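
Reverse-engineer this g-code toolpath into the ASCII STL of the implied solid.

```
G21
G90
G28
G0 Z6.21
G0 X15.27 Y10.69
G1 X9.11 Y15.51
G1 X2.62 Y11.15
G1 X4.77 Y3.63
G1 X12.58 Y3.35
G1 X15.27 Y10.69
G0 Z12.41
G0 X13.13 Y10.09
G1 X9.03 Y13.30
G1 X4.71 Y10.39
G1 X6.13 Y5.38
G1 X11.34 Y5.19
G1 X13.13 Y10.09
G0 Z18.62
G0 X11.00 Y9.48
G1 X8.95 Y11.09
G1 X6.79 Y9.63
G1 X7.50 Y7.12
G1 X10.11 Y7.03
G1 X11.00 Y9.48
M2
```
solid part
  facet normal 0.0000 0.0000 -1.0000
    outer loop
      vertex 0.54 11.91 0.00
      vertex 9.19 17.73 0.00
      vertex 17.40 11.30 0.00
    endloop
  endfacet
  facet normal 0.0000 0.0000 -1.0000
    outer loop
      vertex 3.40 1.89 0.00
      vertex 0.54 11.91 0.00
      vertex 17.40 11.30 0.00
    endloop
  endfacet
  facet normal 0.0000 0.0000 -1.0000
    outer loop
      vertex 13.82 1.51 0.00
      vertex 3.40 1.89 0.00
      vertex 17.40 11.30 0.00
    endloop
  endfacet
  facet normal 0.5924 0.7564 0.2775
    outer loop
      vertex 17.40 11.30 0.00
      vertex 9.19 17.73 0.00
      vertex 8.87 8.87 24.83
    endloop
  endfacet
  facet normal -0.5363 0.7971 0.2775
    outer loop
      vertex 9.19 17.73 0.00
      vertex 0.54 11.91 0.00
      vertex 8.87 8.87 24.83
    endloop
  endfacet
  facet normal -0.9238 -0.2637 0.2776
    outer loop
      vertex 0.54 11.91 0.00
      vertex 3.40 1.89 0.00
      vertex 8.87 8.87 24.83
    endloop
  endfacet
  facet normal -0.0350 -0.9601 0.2776
    outer loop
      vertex 3.40 1.89 0.00
      vertex 13.82 1.51 0.00
      vertex 8.87 8.87 24.83
    endloop
  endfacet
  facet normal 0.9022 -0.3299 0.2777
    outer loop
      vertex 13.82 1.51 0.00
      vertex 17.40 11.30 0.00
      vertex 8.87 8.87 24.83
    endloop
  endfacet
endsolid part

The G0 Z moves step by Δz≈6.21 mm. The G1 loops shrink linearly with z, so the solid tapers from its base footprint up to z≈24.8. Closing with a flat bottom cap and the tapered top and triangulating gives 8 facets — a regular 5-sided pyramid, base circumscribed radius ≈ 8.87 mm, apex at z ≈ 24.8 mm.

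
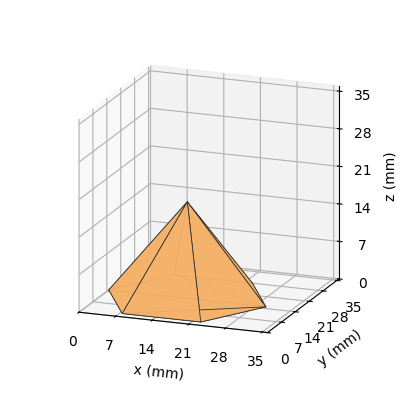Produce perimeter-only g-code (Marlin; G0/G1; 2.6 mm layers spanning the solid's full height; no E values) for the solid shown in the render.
Reading the render: the shape is a regular 6-sided pyramid, base circumscribed radius ≈ 15 mm, apex at z ≈ 18 mm (dimensions read to the nearest mm from the axis ticks). For the g-code, the solid's height is divided into equal slices at the stated Δz and each level perimeter traced with G1 moves after a G0 lift.

; perimeter-only toolpath
G21 ; units = mm
G90 ; absolute positioning
G28 ; home
; layer 1
G0 Z2.6
G0 X27.9 Y15.0
G1 X21.4 Y26.1
G1 X8.6 Y26.1
G1 X2.1 Y15.0
G1 X8.6 Y3.9
G1 X21.4 Y3.9
G1 X27.9 Y15.0
; layer 2
G0 Z5.1
G0 X25.7 Y15.0
G1 X20.4 Y24.3
G1 X9.6 Y24.3
G1 X4.3 Y15.0
G1 X9.6 Y5.7
G1 X20.4 Y5.7
G1 X25.7 Y15.0
; layer 3
G0 Z7.7
G0 X23.6 Y15.0
G1 X19.3 Y22.4
G1 X10.7 Y22.4
G1 X6.4 Y15.0
G1 X10.7 Y7.6
G1 X19.3 Y7.6
G1 X23.6 Y15.0
; layer 4
G0 Z10.3
G0 X21.4 Y15.0
G1 X18.2 Y20.6
G1 X11.8 Y20.6
G1 X8.6 Y15.0
G1 X11.8 Y9.4
G1 X18.2 Y9.4
G1 X21.4 Y15.0
; layer 5
G0 Z12.9
G0 X19.3 Y15.0
G1 X17.1 Y18.7
G1 X12.9 Y18.7
G1 X10.7 Y15.0
G1 X12.9 Y11.3
G1 X17.1 Y11.3
G1 X19.3 Y15.0
; layer 6
G0 Z15.4
G0 X17.1 Y15.0
G1 X16.1 Y16.9
G1 X13.9 Y16.9
G1 X12.9 Y15.0
G1 X13.9 Y13.1
G1 X16.1 Y13.1
G1 X17.1 Y15.0
M2 ; end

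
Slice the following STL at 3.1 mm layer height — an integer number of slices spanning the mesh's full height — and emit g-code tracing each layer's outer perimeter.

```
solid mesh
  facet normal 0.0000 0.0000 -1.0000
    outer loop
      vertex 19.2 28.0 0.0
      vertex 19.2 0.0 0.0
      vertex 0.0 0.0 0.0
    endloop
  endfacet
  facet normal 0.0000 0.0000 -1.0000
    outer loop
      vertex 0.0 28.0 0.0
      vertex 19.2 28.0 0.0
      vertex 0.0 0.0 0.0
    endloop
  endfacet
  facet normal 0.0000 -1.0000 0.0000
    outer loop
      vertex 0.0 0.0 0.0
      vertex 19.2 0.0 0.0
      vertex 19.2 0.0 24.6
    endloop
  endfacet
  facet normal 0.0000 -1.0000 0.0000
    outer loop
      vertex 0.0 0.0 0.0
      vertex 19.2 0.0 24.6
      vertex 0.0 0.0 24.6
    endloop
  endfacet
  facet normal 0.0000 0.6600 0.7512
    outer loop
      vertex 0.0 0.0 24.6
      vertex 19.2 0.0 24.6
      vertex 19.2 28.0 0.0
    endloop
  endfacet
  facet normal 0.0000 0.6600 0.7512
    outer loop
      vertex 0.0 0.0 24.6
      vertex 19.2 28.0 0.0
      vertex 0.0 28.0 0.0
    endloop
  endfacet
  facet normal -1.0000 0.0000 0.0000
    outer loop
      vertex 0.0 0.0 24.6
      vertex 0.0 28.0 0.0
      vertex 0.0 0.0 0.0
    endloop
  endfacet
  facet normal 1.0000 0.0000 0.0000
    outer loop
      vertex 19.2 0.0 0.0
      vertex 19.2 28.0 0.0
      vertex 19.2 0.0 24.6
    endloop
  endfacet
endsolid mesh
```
; perimeter-only toolpath
G21 ; units = mm
G90 ; absolute positioning
G28 ; home
; layer 1
G0 Z3.1
G0 X0.0 Y0.0
G1 X19.2 Y0.0
G1 X19.2 Y24.5
G1 X0.0 Y24.5
G1 X0.0 Y0.0
; layer 2
G0 Z6.2
G0 X0.0 Y0.0
G1 X19.2 Y0.0
G1 X19.2 Y21.0
G1 X0.0 Y21.0
G1 X0.0 Y0.0
; layer 3
G0 Z9.2
G0 X0.0 Y0.0
G1 X19.2 Y0.0
G1 X19.2 Y17.5
G1 X0.0 Y17.5
G1 X0.0 Y0.0
; layer 4
G0 Z12.3
G0 X0.0 Y0.0
G1 X19.2 Y0.0
G1 X19.2 Y14.0
G1 X0.0 Y14.0
G1 X0.0 Y0.0
; layer 5
G0 Z15.4
G0 X0.0 Y0.0
G1 X19.2 Y0.0
G1 X19.2 Y10.5
G1 X0.0 Y10.5
G1 X0.0 Y0.0
; layer 6
G0 Z18.5
G0 X0.0 Y0.0
G1 X19.2 Y0.0
G1 X19.2 Y7.0
G1 X0.0 Y7.0
G1 X0.0 Y0.0
; layer 7
G0 Z21.5
G0 X0.0 Y0.0
G1 X19.2 Y0.0
G1 X19.2 Y3.5
G1 X0.0 Y3.5
G1 X0.0 Y0.0
M2 ; end

The solid is a wedge (ramp): 19.2 × 28 mm base, rising to 24.6 mm along the y=0 edge and sloping linearly to z=0 at y=28. Slicing at Δz = 3.1 mm — 8 equal slices spanning the solid's height, so layer i sits at z = i·h/8 — gives 7 non-empty perimeters. Each is a 4-segment closed polygon; G0 lifts to the layer z and rapids to the start vertex, then G1 traces the edges. The cross-section shrinks linearly with z (the slice at the apex is degenerate and omitted).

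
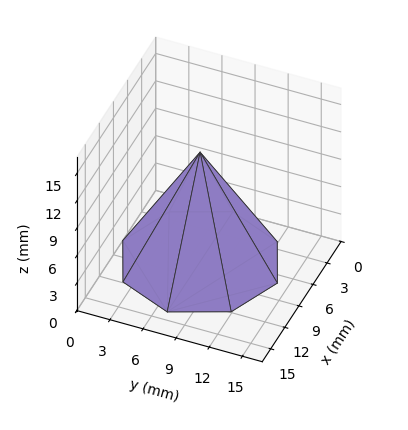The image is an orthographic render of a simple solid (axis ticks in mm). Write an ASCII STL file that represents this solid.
Reading the render: the shape is a regular 8-sided pyramid, base circumscribed radius ≈ 7 mm, apex at z ≈ 12 mm (dimensions read to the nearest mm from the axis ticks). For the STL, each face is triangulated and given an outward normal.

solid part
  facet normal 0.0000 0.0000 -1.0000
    outer loop
      vertex 7.0 14.0 0.0
      vertex 11.9 11.9 0.0
      vertex 14.0 7.0 0.0
    endloop
  endfacet
  facet normal 0.0000 0.0000 -1.0000
    outer loop
      vertex 2.1 11.9 0.0
      vertex 7.0 14.0 0.0
      vertex 14.0 7.0 0.0
    endloop
  endfacet
  facet normal 0.0000 0.0000 -1.0000
    outer loop
      vertex 0.0 7.0 0.0
      vertex 2.1 11.9 0.0
      vertex 14.0 7.0 0.0
    endloop
  endfacet
  facet normal 0.0000 0.0000 -1.0000
    outer loop
      vertex 2.1 2.1 0.0
      vertex 0.0 7.0 0.0
      vertex 14.0 7.0 0.0
    endloop
  endfacet
  facet normal 0.0000 0.0000 -1.0000
    outer loop
      vertex 7.0 0.0 0.0
      vertex 2.1 2.1 0.0
      vertex 14.0 7.0 0.0
    endloop
  endfacet
  facet normal 0.0000 0.0000 -1.0000
    outer loop
      vertex 11.9 2.1 0.0
      vertex 7.0 0.0 0.0
      vertex 14.0 7.0 0.0
    endloop
  endfacet
  facet normal 0.8101 0.3472 0.4725
    outer loop
      vertex 14.0 7.0 0.0
      vertex 11.9 11.9 0.0
      vertex 7.0 7.0 12.0
    endloop
  endfacet
  facet normal 0.3472 0.8101 0.4725
    outer loop
      vertex 11.9 11.9 0.0
      vertex 7.0 14.0 0.0
      vertex 7.0 7.0 12.0
    endloop
  endfacet
  facet normal -0.3472 0.8101 0.4725
    outer loop
      vertex 7.0 14.0 0.0
      vertex 2.1 11.9 0.0
      vertex 7.0 7.0 12.0
    endloop
  endfacet
  facet normal -0.8101 0.3472 0.4725
    outer loop
      vertex 2.1 11.9 0.0
      vertex 0.0 7.0 0.0
      vertex 7.0 7.0 12.0
    endloop
  endfacet
  facet normal -0.8101 -0.3472 0.4725
    outer loop
      vertex 0.0 7.0 0.0
      vertex 2.1 2.1 0.0
      vertex 7.0 7.0 12.0
    endloop
  endfacet
  facet normal -0.3472 -0.8101 0.4725
    outer loop
      vertex 2.1 2.1 0.0
      vertex 7.0 0.0 0.0
      vertex 7.0 7.0 12.0
    endloop
  endfacet
  facet normal 0.3472 -0.8101 0.4725
    outer loop
      vertex 7.0 0.0 0.0
      vertex 11.9 2.1 0.0
      vertex 7.0 7.0 12.0
    endloop
  endfacet
  facet normal 0.8101 -0.3472 0.4725
    outer loop
      vertex 11.9 2.1 0.0
      vertex 14.0 7.0 0.0
      vertex 7.0 7.0 12.0
    endloop
  endfacet
endsolid part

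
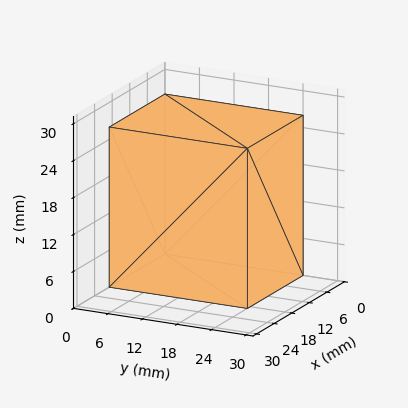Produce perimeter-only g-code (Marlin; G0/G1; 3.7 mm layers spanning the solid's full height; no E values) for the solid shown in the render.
Reading the render: the shape is a rectangular box, roughly 19 × 24 mm footprint and 26 mm tall (dimensions read to the nearest mm from the axis ticks). For the g-code, the solid's height is divided into equal slices at the stated Δz and each level perimeter traced with G1 moves after a G0 lift.

; perimeter-only toolpath
G21 ; units = mm
G90 ; absolute positioning
G28 ; home
; layer 1
G0 Z3.7
G0 X0.0 Y0.0
G1 X19.0 Y0.0
G1 X19.0 Y24.0
G1 X0.0 Y24.0
G1 X0.0 Y0.0
; layer 2
G0 Z7.4
G0 X0.0 Y0.0
G1 X19.0 Y0.0
G1 X19.0 Y24.0
G1 X0.0 Y24.0
G1 X0.0 Y0.0
; layer 3
G0 Z11.1
G0 X0.0 Y0.0
G1 X19.0 Y0.0
G1 X19.0 Y24.0
G1 X0.0 Y24.0
G1 X0.0 Y0.0
; layer 4
G0 Z14.9
G0 X0.0 Y0.0
G1 X19.0 Y0.0
G1 X19.0 Y24.0
G1 X0.0 Y24.0
G1 X0.0 Y0.0
; layer 5
G0 Z18.6
G0 X0.0 Y0.0
G1 X19.0 Y0.0
G1 X19.0 Y24.0
G1 X0.0 Y24.0
G1 X0.0 Y0.0
; layer 6
G0 Z22.3
G0 X0.0 Y0.0
G1 X19.0 Y0.0
G1 X19.0 Y24.0
G1 X0.0 Y24.0
G1 X0.0 Y0.0
; layer 7
G0 Z26.0
G0 X0.0 Y0.0
G1 X19.0 Y0.0
G1 X19.0 Y24.0
G1 X0.0 Y24.0
G1 X0.0 Y0.0
M2 ; end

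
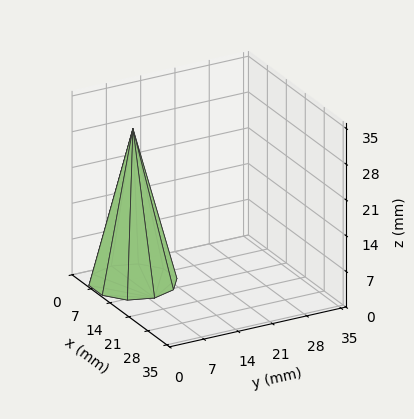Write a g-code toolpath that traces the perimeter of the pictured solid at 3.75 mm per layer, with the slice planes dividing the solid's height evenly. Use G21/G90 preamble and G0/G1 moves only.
Reading the render: the shape is a regular 10-sided pyramid, base circumscribed radius ≈ 8 mm, apex at z ≈ 30 mm (dimensions read to the nearest mm from the axis ticks). For the g-code, the solid's height is divided into equal slices at the stated Δz and each level perimeter traced with G1 moves after a G0 lift.

; perimeter-only toolpath
G21 ; units = mm
G90 ; absolute positioning
G28 ; home
; layer 1
G0 Z3.75
G0 X15.00 Y8.00
G1 X13.66 Y12.11
G1 X10.16 Y14.66
G1 X5.84 Y14.66
G1 X2.34 Y12.11
G1 X1.00 Y8.00
G1 X2.34 Y3.89
G1 X5.84 Y1.34
G1 X10.16 Y1.34
G1 X13.66 Y3.89
G1 X15.00 Y8.00
; layer 2
G0 Z7.50
G0 X14.00 Y8.00
G1 X12.85 Y11.52
G1 X9.85 Y13.71
G1 X6.15 Y13.71
G1 X3.15 Y11.52
G1 X2.00 Y8.00
G1 X3.15 Y4.47
G1 X6.15 Y2.29
G1 X9.85 Y2.29
G1 X12.85 Y4.47
G1 X14.00 Y8.00
; layer 3
G0 Z11.25
G0 X13.00 Y8.00
G1 X12.04 Y10.94
G1 X9.54 Y12.76
G1 X6.46 Y12.76
G1 X3.96 Y10.94
G1 X3.00 Y8.00
G1 X3.96 Y5.06
G1 X6.46 Y3.24
G1 X9.54 Y3.24
G1 X12.04 Y5.06
G1 X13.00 Y8.00
; layer 4
G0 Z15.00
G0 X12.00 Y8.00
G1 X11.23 Y10.35
G1 X9.23 Y11.80
G1 X6.77 Y11.80
G1 X4.76 Y10.35
G1 X4.00 Y8.00
G1 X4.76 Y5.65
G1 X6.77 Y4.20
G1 X9.23 Y4.20
G1 X11.23 Y5.65
G1 X12.00 Y8.00
; layer 5
G0 Z18.75
G0 X11.00 Y8.00
G1 X10.43 Y9.76
G1 X8.93 Y10.85
G1 X7.07 Y10.85
G1 X5.57 Y9.76
G1 X5.00 Y8.00
G1 X5.57 Y6.24
G1 X7.07 Y5.15
G1 X8.93 Y5.15
G1 X10.43 Y6.24
G1 X11.00 Y8.00
; layer 6
G0 Z22.50
G0 X10.00 Y8.00
G1 X9.62 Y9.18
G1 X8.62 Y9.90
G1 X7.38 Y9.90
G1 X6.38 Y9.18
G1 X6.00 Y8.00
G1 X6.38 Y6.83
G1 X7.38 Y6.10
G1 X8.62 Y6.10
G1 X9.62 Y6.83
G1 X10.00 Y8.00
; layer 7
G0 Z26.25
G0 X9.00 Y8.00
G1 X8.81 Y8.59
G1 X8.31 Y8.95
G1 X7.69 Y8.95
G1 X7.19 Y8.59
G1 X7.00 Y8.00
G1 X7.19 Y7.41
G1 X7.69 Y7.05
G1 X8.31 Y7.05
G1 X8.81 Y7.41
G1 X9.00 Y8.00
M2 ; end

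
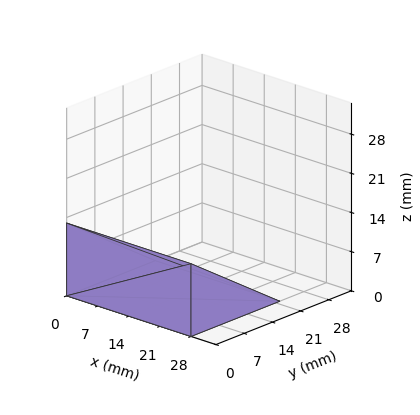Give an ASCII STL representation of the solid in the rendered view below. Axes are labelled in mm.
Reading the render: the shape is a wedge (ramp): 28 × 22 mm base, rising to 13 mm along the y=0 edge and sloping linearly to z=0 at y=22 (dimensions read to the nearest mm from the axis ticks). For the STL, each face is triangulated and given an outward normal.

solid part
  facet normal 0.0000 0.0000 -1.0000
    outer loop
      vertex 28.0 22.0 0.0
      vertex 28.0 0.0 0.0
      vertex 0.0 0.0 0.0
    endloop
  endfacet
  facet normal 0.0000 0.0000 -1.0000
    outer loop
      vertex 0.0 22.0 0.0
      vertex 28.0 22.0 0.0
      vertex 0.0 0.0 0.0
    endloop
  endfacet
  facet normal 0.0000 -1.0000 0.0000
    outer loop
      vertex 0.0 0.0 0.0
      vertex 28.0 0.0 0.0
      vertex 28.0 0.0 13.0
    endloop
  endfacet
  facet normal 0.0000 -1.0000 0.0000
    outer loop
      vertex 0.0 0.0 0.0
      vertex 28.0 0.0 13.0
      vertex 0.0 0.0 13.0
    endloop
  endfacet
  facet normal 0.0000 0.5087 0.8609
    outer loop
      vertex 0.0 0.0 13.0
      vertex 28.0 0.0 13.0
      vertex 28.0 22.0 0.0
    endloop
  endfacet
  facet normal 0.0000 0.5087 0.8609
    outer loop
      vertex 0.0 0.0 13.0
      vertex 28.0 22.0 0.0
      vertex 0.0 22.0 0.0
    endloop
  endfacet
  facet normal -1.0000 0.0000 0.0000
    outer loop
      vertex 0.0 0.0 13.0
      vertex 0.0 22.0 0.0
      vertex 0.0 0.0 0.0
    endloop
  endfacet
  facet normal 1.0000 0.0000 0.0000
    outer loop
      vertex 28.0 0.0 0.0
      vertex 28.0 22.0 0.0
      vertex 28.0 0.0 13.0
    endloop
  endfacet
endsolid part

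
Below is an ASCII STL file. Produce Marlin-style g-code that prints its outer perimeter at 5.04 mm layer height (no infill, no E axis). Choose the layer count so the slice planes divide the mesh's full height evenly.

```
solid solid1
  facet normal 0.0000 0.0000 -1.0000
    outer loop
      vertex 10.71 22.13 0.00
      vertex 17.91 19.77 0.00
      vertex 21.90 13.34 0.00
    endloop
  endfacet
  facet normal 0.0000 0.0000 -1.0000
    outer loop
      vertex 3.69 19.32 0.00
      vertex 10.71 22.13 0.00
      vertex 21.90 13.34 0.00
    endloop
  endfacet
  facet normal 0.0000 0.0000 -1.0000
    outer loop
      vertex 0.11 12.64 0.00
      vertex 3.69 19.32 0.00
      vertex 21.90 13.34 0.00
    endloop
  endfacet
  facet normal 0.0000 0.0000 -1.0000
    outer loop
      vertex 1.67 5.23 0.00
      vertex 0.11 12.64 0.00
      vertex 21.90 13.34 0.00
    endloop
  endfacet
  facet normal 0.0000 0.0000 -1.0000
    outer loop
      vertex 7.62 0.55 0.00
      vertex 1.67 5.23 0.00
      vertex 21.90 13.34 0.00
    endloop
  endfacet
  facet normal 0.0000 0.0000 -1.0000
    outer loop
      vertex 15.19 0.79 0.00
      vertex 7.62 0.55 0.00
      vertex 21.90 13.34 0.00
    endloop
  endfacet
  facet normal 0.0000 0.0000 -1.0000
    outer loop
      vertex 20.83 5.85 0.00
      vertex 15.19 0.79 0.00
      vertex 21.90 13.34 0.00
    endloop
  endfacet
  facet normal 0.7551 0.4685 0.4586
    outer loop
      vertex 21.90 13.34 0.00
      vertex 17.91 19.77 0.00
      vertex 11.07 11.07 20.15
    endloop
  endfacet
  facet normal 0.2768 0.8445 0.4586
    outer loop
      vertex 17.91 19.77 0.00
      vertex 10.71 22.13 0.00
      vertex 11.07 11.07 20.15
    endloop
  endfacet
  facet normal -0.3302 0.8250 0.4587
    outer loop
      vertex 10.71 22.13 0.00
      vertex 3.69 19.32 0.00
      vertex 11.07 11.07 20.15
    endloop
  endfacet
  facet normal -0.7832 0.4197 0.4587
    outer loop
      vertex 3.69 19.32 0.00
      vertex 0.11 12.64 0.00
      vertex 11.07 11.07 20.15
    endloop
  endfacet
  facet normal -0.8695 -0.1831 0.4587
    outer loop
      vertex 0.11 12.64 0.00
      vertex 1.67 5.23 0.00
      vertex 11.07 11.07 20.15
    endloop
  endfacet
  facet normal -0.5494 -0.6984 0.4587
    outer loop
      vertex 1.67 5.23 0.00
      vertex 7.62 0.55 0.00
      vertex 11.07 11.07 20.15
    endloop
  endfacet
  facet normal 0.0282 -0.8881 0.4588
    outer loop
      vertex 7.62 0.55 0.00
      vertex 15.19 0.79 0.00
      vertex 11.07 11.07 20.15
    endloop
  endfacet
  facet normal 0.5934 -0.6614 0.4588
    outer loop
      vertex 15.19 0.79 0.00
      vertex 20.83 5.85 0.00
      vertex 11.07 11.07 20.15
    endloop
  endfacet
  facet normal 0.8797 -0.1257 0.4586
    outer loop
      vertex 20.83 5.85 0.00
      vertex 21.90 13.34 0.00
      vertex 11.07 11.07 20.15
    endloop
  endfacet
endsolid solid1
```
; perimeter-only toolpath
G21 ; units = mm
G90 ; absolute positioning
G28 ; home
; layer 1
G0 Z5.04
G0 X19.19 Y12.77
G1 X16.20 Y17.59
G1 X10.80 Y19.37
G1 X5.54 Y17.26
G1 X2.85 Y12.25
G1 X4.02 Y6.69
G1 X8.48 Y3.18
G1 X14.16 Y3.36
G1 X18.39 Y7.15
G1 X19.19 Y12.77
; layer 2
G0 Z10.07
G0 X16.48 Y12.21
G1 X14.49 Y15.42
G1 X10.89 Y16.60
G1 X7.38 Y15.20
G1 X5.59 Y11.86
G1 X6.37 Y8.15
G1 X9.35 Y5.81
G1 X13.13 Y5.93
G1 X15.95 Y8.46
G1 X16.48 Y12.21
; layer 3
G0 Z15.11
G0 X13.78 Y11.64
G1 X12.78 Y13.25
G1 X10.98 Y13.84
G1 X9.22 Y13.13
G1 X8.33 Y11.46
G1 X8.72 Y9.61
G1 X10.21 Y8.44
G1 X12.10 Y8.50
G1 X13.51 Y9.77
G1 X13.78 Y11.64
M2 ; end

The solid is a regular 9-sided pyramid, base circumscribed radius ≈ 11.1 mm, apex at z ≈ 20.1 mm. Slicing at Δz = 5.04 mm — 4 equal slices spanning the solid's height, so layer i sits at z = i·h/4 — gives 3 non-empty perimeters. Each is a 9-segment closed polygon; G0 lifts to the layer z and rapids to the start vertex, then G1 traces the edges. The cross-section shrinks linearly with z (the slice at the apex is degenerate and omitted).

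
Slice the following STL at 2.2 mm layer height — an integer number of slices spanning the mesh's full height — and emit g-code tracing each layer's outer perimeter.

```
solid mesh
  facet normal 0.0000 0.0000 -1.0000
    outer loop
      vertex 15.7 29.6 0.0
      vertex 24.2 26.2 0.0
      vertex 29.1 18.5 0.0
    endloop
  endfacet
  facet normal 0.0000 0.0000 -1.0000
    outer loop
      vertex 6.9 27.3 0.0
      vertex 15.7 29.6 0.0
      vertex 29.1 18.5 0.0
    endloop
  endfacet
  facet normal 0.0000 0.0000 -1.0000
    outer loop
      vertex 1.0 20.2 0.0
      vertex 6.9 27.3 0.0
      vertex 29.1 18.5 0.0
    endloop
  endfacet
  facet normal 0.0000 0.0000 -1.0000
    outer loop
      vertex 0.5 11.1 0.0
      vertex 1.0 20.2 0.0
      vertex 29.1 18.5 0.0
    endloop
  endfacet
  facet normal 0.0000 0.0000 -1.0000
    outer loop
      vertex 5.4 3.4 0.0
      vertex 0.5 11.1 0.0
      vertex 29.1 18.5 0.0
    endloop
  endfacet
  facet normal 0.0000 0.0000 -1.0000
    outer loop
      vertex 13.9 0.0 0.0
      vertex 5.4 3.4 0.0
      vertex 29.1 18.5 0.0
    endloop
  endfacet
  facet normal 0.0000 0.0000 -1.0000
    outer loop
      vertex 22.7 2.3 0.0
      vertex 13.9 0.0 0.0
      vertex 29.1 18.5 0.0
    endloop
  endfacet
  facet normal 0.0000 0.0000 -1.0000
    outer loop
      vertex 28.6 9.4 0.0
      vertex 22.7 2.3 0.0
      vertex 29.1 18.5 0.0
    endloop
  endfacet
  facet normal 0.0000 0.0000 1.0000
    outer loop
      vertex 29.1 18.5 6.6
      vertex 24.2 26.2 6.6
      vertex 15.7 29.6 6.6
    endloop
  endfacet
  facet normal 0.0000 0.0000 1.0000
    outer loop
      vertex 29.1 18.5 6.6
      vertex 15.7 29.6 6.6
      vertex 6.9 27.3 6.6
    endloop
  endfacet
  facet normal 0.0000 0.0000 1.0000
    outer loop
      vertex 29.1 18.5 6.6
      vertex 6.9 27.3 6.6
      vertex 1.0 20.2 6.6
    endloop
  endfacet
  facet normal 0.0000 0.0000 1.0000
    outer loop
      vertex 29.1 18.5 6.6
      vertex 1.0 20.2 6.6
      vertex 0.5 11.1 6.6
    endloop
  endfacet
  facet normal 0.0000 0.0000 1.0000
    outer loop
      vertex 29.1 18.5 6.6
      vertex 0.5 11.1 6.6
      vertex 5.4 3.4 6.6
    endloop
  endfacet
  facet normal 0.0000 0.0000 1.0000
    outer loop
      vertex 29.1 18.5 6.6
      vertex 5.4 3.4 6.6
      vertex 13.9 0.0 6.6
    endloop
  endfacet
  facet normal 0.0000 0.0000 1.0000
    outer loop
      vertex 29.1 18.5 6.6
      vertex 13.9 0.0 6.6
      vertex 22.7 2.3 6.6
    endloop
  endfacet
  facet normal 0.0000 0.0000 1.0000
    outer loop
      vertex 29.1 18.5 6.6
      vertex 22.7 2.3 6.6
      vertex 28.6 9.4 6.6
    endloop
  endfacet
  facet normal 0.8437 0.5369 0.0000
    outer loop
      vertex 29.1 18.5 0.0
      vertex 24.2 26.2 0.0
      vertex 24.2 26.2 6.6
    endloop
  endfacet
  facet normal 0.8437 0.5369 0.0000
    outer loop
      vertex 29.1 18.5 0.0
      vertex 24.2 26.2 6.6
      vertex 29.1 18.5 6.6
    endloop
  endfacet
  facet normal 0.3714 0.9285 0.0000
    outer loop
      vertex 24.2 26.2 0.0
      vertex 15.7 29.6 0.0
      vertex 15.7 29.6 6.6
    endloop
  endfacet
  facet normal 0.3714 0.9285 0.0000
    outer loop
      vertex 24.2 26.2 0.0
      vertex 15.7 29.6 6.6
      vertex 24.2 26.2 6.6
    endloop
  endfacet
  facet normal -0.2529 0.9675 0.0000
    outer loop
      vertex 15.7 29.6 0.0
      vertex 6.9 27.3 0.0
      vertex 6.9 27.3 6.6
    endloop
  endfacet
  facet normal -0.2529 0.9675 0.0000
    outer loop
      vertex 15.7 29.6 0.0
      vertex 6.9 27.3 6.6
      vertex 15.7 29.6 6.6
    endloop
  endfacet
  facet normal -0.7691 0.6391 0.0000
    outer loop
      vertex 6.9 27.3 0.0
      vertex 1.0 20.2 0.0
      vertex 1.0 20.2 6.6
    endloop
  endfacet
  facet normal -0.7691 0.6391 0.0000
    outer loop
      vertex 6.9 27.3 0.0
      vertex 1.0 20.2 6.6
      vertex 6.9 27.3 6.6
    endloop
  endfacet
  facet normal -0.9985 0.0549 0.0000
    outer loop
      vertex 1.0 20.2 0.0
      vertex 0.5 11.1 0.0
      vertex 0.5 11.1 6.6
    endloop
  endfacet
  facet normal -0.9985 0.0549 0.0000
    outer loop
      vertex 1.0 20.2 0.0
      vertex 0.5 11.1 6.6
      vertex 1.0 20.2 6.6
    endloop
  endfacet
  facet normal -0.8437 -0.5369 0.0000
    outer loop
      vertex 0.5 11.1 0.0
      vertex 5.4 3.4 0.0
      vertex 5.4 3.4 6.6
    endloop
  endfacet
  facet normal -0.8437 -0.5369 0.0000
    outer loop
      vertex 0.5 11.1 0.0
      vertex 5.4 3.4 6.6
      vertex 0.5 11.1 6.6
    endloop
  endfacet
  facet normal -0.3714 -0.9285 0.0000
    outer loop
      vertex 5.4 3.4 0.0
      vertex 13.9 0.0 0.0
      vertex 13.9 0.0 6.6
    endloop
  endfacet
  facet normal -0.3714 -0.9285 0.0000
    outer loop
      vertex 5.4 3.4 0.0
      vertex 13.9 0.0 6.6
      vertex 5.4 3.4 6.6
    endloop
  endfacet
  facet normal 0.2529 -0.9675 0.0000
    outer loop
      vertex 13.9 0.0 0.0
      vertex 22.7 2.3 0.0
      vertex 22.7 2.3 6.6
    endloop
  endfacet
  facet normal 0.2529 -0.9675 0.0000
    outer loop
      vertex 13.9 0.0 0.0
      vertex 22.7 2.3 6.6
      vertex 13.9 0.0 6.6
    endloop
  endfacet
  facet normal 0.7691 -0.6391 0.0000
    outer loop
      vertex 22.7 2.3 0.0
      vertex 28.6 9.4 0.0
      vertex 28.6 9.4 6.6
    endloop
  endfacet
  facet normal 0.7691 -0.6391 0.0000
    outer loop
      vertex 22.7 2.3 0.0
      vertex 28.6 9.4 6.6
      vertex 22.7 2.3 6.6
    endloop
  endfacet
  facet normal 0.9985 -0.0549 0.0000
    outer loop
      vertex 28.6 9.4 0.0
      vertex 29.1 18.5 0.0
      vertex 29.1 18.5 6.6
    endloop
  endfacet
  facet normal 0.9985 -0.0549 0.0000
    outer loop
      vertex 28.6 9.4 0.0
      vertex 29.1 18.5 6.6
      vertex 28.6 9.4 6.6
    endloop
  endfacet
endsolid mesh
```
; perimeter-only toolpath
G21 ; units = mm
G90 ; absolute positioning
G28 ; home
; layer 1
G0 Z2.2
G0 X29.1 Y18.5
G1 X24.2 Y26.2
G1 X15.7 Y29.6
G1 X6.9 Y27.3
G1 X1.0 Y20.2
G1 X0.5 Y11.1
G1 X5.4 Y3.4
G1 X13.9 Y0.0
G1 X22.7 Y2.3
G1 X28.6 Y9.4
G1 X29.1 Y18.5
; layer 2
G0 Z4.4
G0 X29.1 Y18.5
G1 X24.2 Y26.2
G1 X15.7 Y29.6
G1 X6.9 Y27.3
G1 X1.0 Y20.2
G1 X0.5 Y11.1
G1 X5.4 Y3.4
G1 X13.9 Y0.0
G1 X22.7 Y2.3
G1 X28.6 Y9.4
G1 X29.1 Y18.5
; layer 3
G0 Z6.6
G0 X29.1 Y18.5
G1 X24.2 Y26.2
G1 X15.7 Y29.6
G1 X6.9 Y27.3
G1 X1.0 Y20.2
G1 X0.5 Y11.1
G1 X5.4 Y3.4
G1 X13.9 Y0.0
G1 X22.7 Y2.3
G1 X28.6 Y9.4
G1 X29.1 Y18.5
M2 ; end

The solid is a regular 10-sided prism (a cylinder approximated with 10 flat sides), circumscribed radius ≈ 14.8 mm, height ≈ 6.6 mm. Slicing at Δz = 2.2 mm — 3 equal slices spanning the solid's height, so layer i sits at z = i·h/3 — gives 3 non-empty perimeters. Each is a 10-segment closed polygon; G0 lifts to the layer z and rapids to the start vertex, then G1 traces the edges.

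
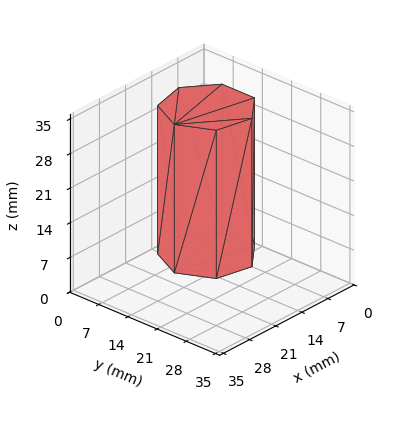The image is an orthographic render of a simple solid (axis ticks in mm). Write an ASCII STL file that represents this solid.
Reading the render: the shape is a regular 7-sided prism (a cylinder approximated with 7 flat sides), circumscribed radius ≈ 9 mm, height ≈ 30 mm (dimensions read to the nearest mm from the axis ticks). For the STL, each face is triangulated and given an outward normal.

solid part
  facet normal 0.0000 0.0000 -1.0000
    outer loop
      vertex 7.00 17.77 0.00
      vertex 14.61 16.04 0.00
      vertex 18.00 9.00 0.00
    endloop
  endfacet
  facet normal 0.0000 0.0000 -1.0000
    outer loop
      vertex 0.89 12.90 0.00
      vertex 7.00 17.77 0.00
      vertex 18.00 9.00 0.00
    endloop
  endfacet
  facet normal 0.0000 0.0000 -1.0000
    outer loop
      vertex 0.89 5.10 0.00
      vertex 0.89 12.90 0.00
      vertex 18.00 9.00 0.00
    endloop
  endfacet
  facet normal 0.0000 0.0000 -1.0000
    outer loop
      vertex 7.00 0.23 0.00
      vertex 0.89 5.10 0.00
      vertex 18.00 9.00 0.00
    endloop
  endfacet
  facet normal 0.0000 0.0000 -1.0000
    outer loop
      vertex 14.61 1.96 0.00
      vertex 7.00 0.23 0.00
      vertex 18.00 9.00 0.00
    endloop
  endfacet
  facet normal 0.0000 0.0000 1.0000
    outer loop
      vertex 18.00 9.00 30.00
      vertex 14.61 16.04 30.00
      vertex 7.00 17.77 30.00
    endloop
  endfacet
  facet normal 0.0000 0.0000 1.0000
    outer loop
      vertex 18.00 9.00 30.00
      vertex 7.00 17.77 30.00
      vertex 0.89 12.90 30.00
    endloop
  endfacet
  facet normal 0.0000 0.0000 1.0000
    outer loop
      vertex 18.00 9.00 30.00
      vertex 0.89 12.90 30.00
      vertex 0.89 5.10 30.00
    endloop
  endfacet
  facet normal 0.0000 0.0000 1.0000
    outer loop
      vertex 18.00 9.00 30.00
      vertex 0.89 5.10 30.00
      vertex 7.00 0.23 30.00
    endloop
  endfacet
  facet normal 0.0000 0.0000 1.0000
    outer loop
      vertex 18.00 9.00 30.00
      vertex 7.00 0.23 30.00
      vertex 14.61 1.96 30.00
    endloop
  endfacet
  facet normal 0.9010 0.4339 0.0000
    outer loop
      vertex 18.00 9.00 0.00
      vertex 14.61 16.04 0.00
      vertex 14.61 16.04 30.00
    endloop
  endfacet
  facet normal 0.9010 0.4339 0.0000
    outer loop
      vertex 18.00 9.00 0.00
      vertex 14.61 16.04 30.00
      vertex 18.00 9.00 30.00
    endloop
  endfacet
  facet normal 0.2217 0.9751 0.0000
    outer loop
      vertex 14.61 16.04 0.00
      vertex 7.00 17.77 0.00
      vertex 7.00 17.77 30.00
    endloop
  endfacet
  facet normal 0.2217 0.9751 0.0000
    outer loop
      vertex 14.61 16.04 0.00
      vertex 7.00 17.77 30.00
      vertex 14.61 16.04 30.00
    endloop
  endfacet
  facet normal -0.6233 0.7820 0.0000
    outer loop
      vertex 7.00 17.77 0.00
      vertex 0.89 12.90 0.00
      vertex 0.89 12.90 30.00
    endloop
  endfacet
  facet normal -0.6233 0.7820 0.0000
    outer loop
      vertex 7.00 17.77 0.00
      vertex 0.89 12.90 30.00
      vertex 7.00 17.77 30.00
    endloop
  endfacet
  facet normal -1.0000 0.0000 0.0000
    outer loop
      vertex 0.89 12.90 0.00
      vertex 0.89 5.10 0.00
      vertex 0.89 5.10 30.00
    endloop
  endfacet
  facet normal -1.0000 0.0000 0.0000
    outer loop
      vertex 0.89 12.90 0.00
      vertex 0.89 5.10 30.00
      vertex 0.89 12.90 30.00
    endloop
  endfacet
  facet normal -0.6233 -0.7820 0.0000
    outer loop
      vertex 0.89 5.10 0.00
      vertex 7.00 0.23 0.00
      vertex 7.00 0.23 30.00
    endloop
  endfacet
  facet normal -0.6233 -0.7820 0.0000
    outer loop
      vertex 0.89 5.10 0.00
      vertex 7.00 0.23 30.00
      vertex 0.89 5.10 30.00
    endloop
  endfacet
  facet normal 0.2217 -0.9751 0.0000
    outer loop
      vertex 7.00 0.23 0.00
      vertex 14.61 1.96 0.00
      vertex 14.61 1.96 30.00
    endloop
  endfacet
  facet normal 0.2217 -0.9751 0.0000
    outer loop
      vertex 7.00 0.23 0.00
      vertex 14.61 1.96 30.00
      vertex 7.00 0.23 30.00
    endloop
  endfacet
  facet normal 0.9010 -0.4339 0.0000
    outer loop
      vertex 14.61 1.96 0.00
      vertex 18.00 9.00 0.00
      vertex 18.00 9.00 30.00
    endloop
  endfacet
  facet normal 0.9010 -0.4339 0.0000
    outer loop
      vertex 14.61 1.96 0.00
      vertex 18.00 9.00 30.00
      vertex 14.61 1.96 30.00
    endloop
  endfacet
endsolid part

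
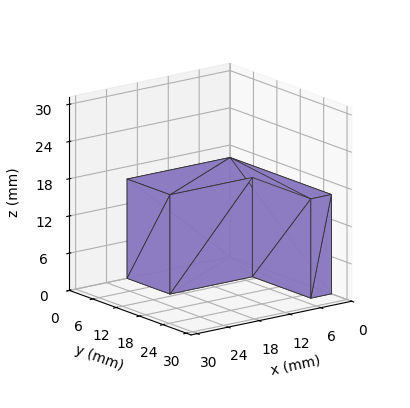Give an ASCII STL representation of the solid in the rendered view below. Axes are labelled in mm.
Reading the render: the shape is an L-shaped prism: outer 20 × 26 mm, arm thicknesses ≈ 11 mm (horizontal) and 4 mm (vertical), extruded 16 mm in z (dimensions read to the nearest mm from the axis ticks). For the STL, each face is triangulated and given an outward normal.

solid part
  facet normal 0.0000 0.0000 -1.0000
    outer loop
      vertex 20.00 11.00 0.00
      vertex 20.00 0.00 0.00
      vertex 0.00 0.00 0.00
    endloop
  endfacet
  facet normal 0.0000 0.0000 -1.0000
    outer loop
      vertex 4.00 11.00 0.00
      vertex 20.00 11.00 0.00
      vertex 0.00 0.00 0.00
    endloop
  endfacet
  facet normal 0.0000 0.0000 -1.0000
    outer loop
      vertex 4.00 26.00 0.00
      vertex 4.00 11.00 0.00
      vertex 0.00 0.00 0.00
    endloop
  endfacet
  facet normal 0.0000 0.0000 -1.0000
    outer loop
      vertex 0.00 26.00 0.00
      vertex 4.00 26.00 0.00
      vertex 0.00 0.00 0.00
    endloop
  endfacet
  facet normal 0.0000 0.0000 1.0000
    outer loop
      vertex 0.00 0.00 16.00
      vertex 20.00 0.00 16.00
      vertex 20.00 11.00 16.00
    endloop
  endfacet
  facet normal 0.0000 0.0000 1.0000
    outer loop
      vertex 0.00 0.00 16.00
      vertex 20.00 11.00 16.00
      vertex 4.00 11.00 16.00
    endloop
  endfacet
  facet normal 0.0000 0.0000 1.0000
    outer loop
      vertex 0.00 0.00 16.00
      vertex 4.00 11.00 16.00
      vertex 4.00 26.00 16.00
    endloop
  endfacet
  facet normal 0.0000 0.0000 1.0000
    outer loop
      vertex 0.00 0.00 16.00
      vertex 4.00 26.00 16.00
      vertex 0.00 26.00 16.00
    endloop
  endfacet
  facet normal 0.0000 -1.0000 0.0000
    outer loop
      vertex 0.00 0.00 0.00
      vertex 20.00 0.00 0.00
      vertex 20.00 0.00 16.00
    endloop
  endfacet
  facet normal 0.0000 -1.0000 0.0000
    outer loop
      vertex 0.00 0.00 0.00
      vertex 20.00 0.00 16.00
      vertex 0.00 0.00 16.00
    endloop
  endfacet
  facet normal 1.0000 0.0000 0.0000
    outer loop
      vertex 20.00 0.00 0.00
      vertex 20.00 11.00 0.00
      vertex 20.00 11.00 16.00
    endloop
  endfacet
  facet normal 1.0000 0.0000 0.0000
    outer loop
      vertex 20.00 0.00 0.00
      vertex 20.00 11.00 16.00
      vertex 20.00 0.00 16.00
    endloop
  endfacet
  facet normal 0.0000 1.0000 0.0000
    outer loop
      vertex 20.00 11.00 0.00
      vertex 4.00 11.00 0.00
      vertex 4.00 11.00 16.00
    endloop
  endfacet
  facet normal 0.0000 1.0000 0.0000
    outer loop
      vertex 20.00 11.00 0.00
      vertex 4.00 11.00 16.00
      vertex 20.00 11.00 16.00
    endloop
  endfacet
  facet normal 1.0000 0.0000 0.0000
    outer loop
      vertex 4.00 11.00 0.00
      vertex 4.00 26.00 0.00
      vertex 4.00 26.00 16.00
    endloop
  endfacet
  facet normal 1.0000 0.0000 0.0000
    outer loop
      vertex 4.00 11.00 0.00
      vertex 4.00 26.00 16.00
      vertex 4.00 11.00 16.00
    endloop
  endfacet
  facet normal 0.0000 1.0000 0.0000
    outer loop
      vertex 4.00 26.00 0.00
      vertex 0.00 26.00 0.00
      vertex 0.00 26.00 16.00
    endloop
  endfacet
  facet normal 0.0000 1.0000 0.0000
    outer loop
      vertex 4.00 26.00 0.00
      vertex 0.00 26.00 16.00
      vertex 4.00 26.00 16.00
    endloop
  endfacet
  facet normal -1.0000 0.0000 0.0000
    outer loop
      vertex 0.00 26.00 0.00
      vertex 0.00 0.00 0.00
      vertex 0.00 0.00 16.00
    endloop
  endfacet
  facet normal -1.0000 0.0000 0.0000
    outer loop
      vertex 0.00 26.00 0.00
      vertex 0.00 0.00 16.00
      vertex 0.00 26.00 16.00
    endloop
  endfacet
endsolid part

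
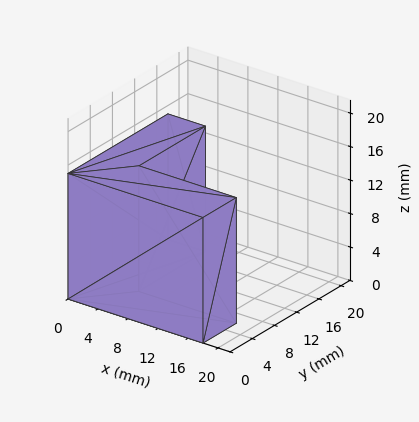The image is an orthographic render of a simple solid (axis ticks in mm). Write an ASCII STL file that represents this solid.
Reading the render: the shape is an L-shaped prism: outer 18 × 18 mm, arm thicknesses ≈ 6 mm (horizontal) and 5 mm (vertical), extruded 15 mm in z (dimensions read to the nearest mm from the axis ticks). For the STL, each face is triangulated and given an outward normal.

solid part
  facet normal 0.0000 0.0000 -1.0000
    outer loop
      vertex 18.0 6.0 0.0
      vertex 18.0 0.0 0.0
      vertex 0.0 0.0 0.0
    endloop
  endfacet
  facet normal 0.0000 0.0000 -1.0000
    outer loop
      vertex 5.0 6.0 0.0
      vertex 18.0 6.0 0.0
      vertex 0.0 0.0 0.0
    endloop
  endfacet
  facet normal 0.0000 0.0000 -1.0000
    outer loop
      vertex 5.0 18.0 0.0
      vertex 5.0 6.0 0.0
      vertex 0.0 0.0 0.0
    endloop
  endfacet
  facet normal 0.0000 0.0000 -1.0000
    outer loop
      vertex 0.0 18.0 0.0
      vertex 5.0 18.0 0.0
      vertex 0.0 0.0 0.0
    endloop
  endfacet
  facet normal 0.0000 0.0000 1.0000
    outer loop
      vertex 0.0 0.0 15.0
      vertex 18.0 0.0 15.0
      vertex 18.0 6.0 15.0
    endloop
  endfacet
  facet normal 0.0000 0.0000 1.0000
    outer loop
      vertex 0.0 0.0 15.0
      vertex 18.0 6.0 15.0
      vertex 5.0 6.0 15.0
    endloop
  endfacet
  facet normal 0.0000 0.0000 1.0000
    outer loop
      vertex 0.0 0.0 15.0
      vertex 5.0 6.0 15.0
      vertex 5.0 18.0 15.0
    endloop
  endfacet
  facet normal 0.0000 0.0000 1.0000
    outer loop
      vertex 0.0 0.0 15.0
      vertex 5.0 18.0 15.0
      vertex 0.0 18.0 15.0
    endloop
  endfacet
  facet normal 0.0000 -1.0000 0.0000
    outer loop
      vertex 0.0 0.0 0.0
      vertex 18.0 0.0 0.0
      vertex 18.0 0.0 15.0
    endloop
  endfacet
  facet normal 0.0000 -1.0000 0.0000
    outer loop
      vertex 0.0 0.0 0.0
      vertex 18.0 0.0 15.0
      vertex 0.0 0.0 15.0
    endloop
  endfacet
  facet normal 1.0000 0.0000 0.0000
    outer loop
      vertex 18.0 0.0 0.0
      vertex 18.0 6.0 0.0
      vertex 18.0 6.0 15.0
    endloop
  endfacet
  facet normal 1.0000 0.0000 0.0000
    outer loop
      vertex 18.0 0.0 0.0
      vertex 18.0 6.0 15.0
      vertex 18.0 0.0 15.0
    endloop
  endfacet
  facet normal 0.0000 1.0000 0.0000
    outer loop
      vertex 18.0 6.0 0.0
      vertex 5.0 6.0 0.0
      vertex 5.0 6.0 15.0
    endloop
  endfacet
  facet normal 0.0000 1.0000 0.0000
    outer loop
      vertex 18.0 6.0 0.0
      vertex 5.0 6.0 15.0
      vertex 18.0 6.0 15.0
    endloop
  endfacet
  facet normal 1.0000 0.0000 0.0000
    outer loop
      vertex 5.0 6.0 0.0
      vertex 5.0 18.0 0.0
      vertex 5.0 18.0 15.0
    endloop
  endfacet
  facet normal 1.0000 0.0000 0.0000
    outer loop
      vertex 5.0 6.0 0.0
      vertex 5.0 18.0 15.0
      vertex 5.0 6.0 15.0
    endloop
  endfacet
  facet normal 0.0000 1.0000 0.0000
    outer loop
      vertex 5.0 18.0 0.0
      vertex 0.0 18.0 0.0
      vertex 0.0 18.0 15.0
    endloop
  endfacet
  facet normal 0.0000 1.0000 0.0000
    outer loop
      vertex 5.0 18.0 0.0
      vertex 0.0 18.0 15.0
      vertex 5.0 18.0 15.0
    endloop
  endfacet
  facet normal -1.0000 0.0000 0.0000
    outer loop
      vertex 0.0 18.0 0.0
      vertex 0.0 0.0 0.0
      vertex 0.0 0.0 15.0
    endloop
  endfacet
  facet normal -1.0000 0.0000 0.0000
    outer loop
      vertex 0.0 18.0 0.0
      vertex 0.0 0.0 15.0
      vertex 0.0 18.0 15.0
    endloop
  endfacet
endsolid part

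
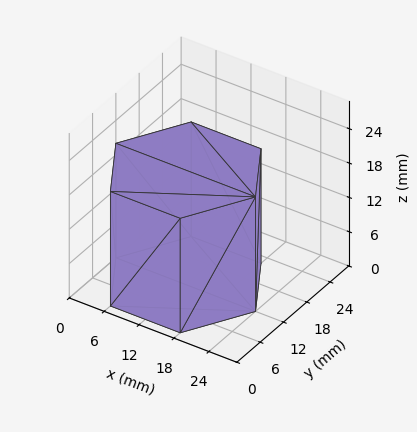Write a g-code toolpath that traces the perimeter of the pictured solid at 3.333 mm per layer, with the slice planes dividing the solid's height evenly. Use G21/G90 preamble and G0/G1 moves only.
Reading the render: the shape is a regular 6-sided prism (a cylinder approximated with 6 flat sides), circumscribed radius ≈ 12 mm, height ≈ 20 mm (dimensions read to the nearest mm from the axis ticks). For the g-code, the solid's height is divided into equal slices at the stated Δz and each level perimeter traced with G1 moves after a G0 lift.

; perimeter-only toolpath
G21 ; units = mm
G90 ; absolute positioning
G28 ; home
; layer 1
G0 Z3.333
G0 X24.000 Y12.000
G1 X18.000 Y22.392
G1 X6.000 Y22.392
G1 X0.000 Y12.000
G1 X6.000 Y1.608
G1 X18.000 Y1.608
G1 X24.000 Y12.000
; layer 2
G0 Z6.667
G0 X24.000 Y12.000
G1 X18.000 Y22.392
G1 X6.000 Y22.392
G1 X0.000 Y12.000
G1 X6.000 Y1.608
G1 X18.000 Y1.608
G1 X24.000 Y12.000
; layer 3
G0 Z10.000
G0 X24.000 Y12.000
G1 X18.000 Y22.392
G1 X6.000 Y22.392
G1 X0.000 Y12.000
G1 X6.000 Y1.608
G1 X18.000 Y1.608
G1 X24.000 Y12.000
; layer 4
G0 Z13.333
G0 X24.000 Y12.000
G1 X18.000 Y22.392
G1 X6.000 Y22.392
G1 X0.000 Y12.000
G1 X6.000 Y1.608
G1 X18.000 Y1.608
G1 X24.000 Y12.000
; layer 5
G0 Z16.667
G0 X24.000 Y12.000
G1 X18.000 Y22.392
G1 X6.000 Y22.392
G1 X0.000 Y12.000
G1 X6.000 Y1.608
G1 X18.000 Y1.608
G1 X24.000 Y12.000
; layer 6
G0 Z20.000
G0 X24.000 Y12.000
G1 X18.000 Y22.392
G1 X6.000 Y22.392
G1 X0.000 Y12.000
G1 X6.000 Y1.608
G1 X18.000 Y1.608
G1 X24.000 Y12.000
M2 ; end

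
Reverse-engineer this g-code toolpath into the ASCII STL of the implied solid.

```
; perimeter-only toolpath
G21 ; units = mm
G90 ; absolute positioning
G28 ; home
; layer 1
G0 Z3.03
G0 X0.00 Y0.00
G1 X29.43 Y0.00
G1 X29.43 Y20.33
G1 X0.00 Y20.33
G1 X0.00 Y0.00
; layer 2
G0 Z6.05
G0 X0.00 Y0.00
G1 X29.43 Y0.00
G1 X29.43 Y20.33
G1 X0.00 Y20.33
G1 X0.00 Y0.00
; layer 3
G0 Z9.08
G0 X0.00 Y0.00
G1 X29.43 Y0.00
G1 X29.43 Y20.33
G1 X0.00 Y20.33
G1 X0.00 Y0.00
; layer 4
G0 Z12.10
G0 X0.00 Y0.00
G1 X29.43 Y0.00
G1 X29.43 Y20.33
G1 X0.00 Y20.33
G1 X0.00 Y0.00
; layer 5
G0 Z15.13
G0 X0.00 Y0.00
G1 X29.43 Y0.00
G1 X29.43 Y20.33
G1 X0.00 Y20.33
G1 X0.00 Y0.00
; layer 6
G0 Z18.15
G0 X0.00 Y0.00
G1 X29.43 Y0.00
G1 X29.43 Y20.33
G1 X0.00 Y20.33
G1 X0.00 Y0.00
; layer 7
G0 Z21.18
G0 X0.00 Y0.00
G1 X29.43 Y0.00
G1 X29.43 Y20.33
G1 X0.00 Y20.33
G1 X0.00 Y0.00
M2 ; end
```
solid part
  facet normal 0.0000 0.0000 -1.0000
    outer loop
      vertex 29.43 20.33 0.00
      vertex 29.43 0.00 0.00
      vertex 0.00 0.00 0.00
    endloop
  endfacet
  facet normal 0.0000 0.0000 -1.0000
    outer loop
      vertex 0.00 20.33 0.00
      vertex 29.43 20.33 0.00
      vertex 0.00 0.00 0.00
    endloop
  endfacet
  facet normal 0.0000 0.0000 1.0000
    outer loop
      vertex 0.00 0.00 21.18
      vertex 29.43 0.00 21.18
      vertex 29.43 20.33 21.18
    endloop
  endfacet
  facet normal 0.0000 0.0000 1.0000
    outer loop
      vertex 0.00 0.00 21.18
      vertex 29.43 20.33 21.18
      vertex 0.00 20.33 21.18
    endloop
  endfacet
  facet normal 0.0000 -1.0000 0.0000
    outer loop
      vertex 0.00 0.00 0.00
      vertex 29.43 0.00 0.00
      vertex 29.43 0.00 21.18
    endloop
  endfacet
  facet normal 0.0000 -1.0000 0.0000
    outer loop
      vertex 0.00 0.00 0.00
      vertex 29.43 0.00 21.18
      vertex 0.00 0.00 21.18
    endloop
  endfacet
  facet normal 0.0000 1.0000 0.0000
    outer loop
      vertex 29.43 20.33 21.18
      vertex 29.43 20.33 0.00
      vertex 0.00 20.33 0.00
    endloop
  endfacet
  facet normal 0.0000 1.0000 0.0000
    outer loop
      vertex 0.00 20.33 21.18
      vertex 29.43 20.33 21.18
      vertex 0.00 20.33 0.00
    endloop
  endfacet
  facet normal -1.0000 0.0000 0.0000
    outer loop
      vertex 0.00 20.33 21.18
      vertex 0.00 20.33 0.00
      vertex 0.00 0.00 0.00
    endloop
  endfacet
  facet normal -1.0000 0.0000 0.0000
    outer loop
      vertex 0.00 0.00 21.18
      vertex 0.00 20.33 21.18
      vertex 0.00 0.00 0.00
    endloop
  endfacet
  facet normal 1.0000 0.0000 0.0000
    outer loop
      vertex 29.43 0.00 0.00
      vertex 29.43 20.33 0.00
      vertex 29.43 20.33 21.18
    endloop
  endfacet
  facet normal 1.0000 0.0000 0.0000
    outer loop
      vertex 29.43 0.00 0.00
      vertex 29.43 20.33 21.18
      vertex 29.43 0.00 21.18
    endloop
  endfacet
endsolid part

The G0 Z moves step by Δz≈3.03 mm. Every layer's G1 loop is the same polygon, so the solid is a straight extrusion of it from z=0 to z≈21.2. Closing with flat bottom and top caps and triangulating gives 12 facets — a rectangular box, roughly 29.4 × 20.3 mm footprint and 21.2 mm tall.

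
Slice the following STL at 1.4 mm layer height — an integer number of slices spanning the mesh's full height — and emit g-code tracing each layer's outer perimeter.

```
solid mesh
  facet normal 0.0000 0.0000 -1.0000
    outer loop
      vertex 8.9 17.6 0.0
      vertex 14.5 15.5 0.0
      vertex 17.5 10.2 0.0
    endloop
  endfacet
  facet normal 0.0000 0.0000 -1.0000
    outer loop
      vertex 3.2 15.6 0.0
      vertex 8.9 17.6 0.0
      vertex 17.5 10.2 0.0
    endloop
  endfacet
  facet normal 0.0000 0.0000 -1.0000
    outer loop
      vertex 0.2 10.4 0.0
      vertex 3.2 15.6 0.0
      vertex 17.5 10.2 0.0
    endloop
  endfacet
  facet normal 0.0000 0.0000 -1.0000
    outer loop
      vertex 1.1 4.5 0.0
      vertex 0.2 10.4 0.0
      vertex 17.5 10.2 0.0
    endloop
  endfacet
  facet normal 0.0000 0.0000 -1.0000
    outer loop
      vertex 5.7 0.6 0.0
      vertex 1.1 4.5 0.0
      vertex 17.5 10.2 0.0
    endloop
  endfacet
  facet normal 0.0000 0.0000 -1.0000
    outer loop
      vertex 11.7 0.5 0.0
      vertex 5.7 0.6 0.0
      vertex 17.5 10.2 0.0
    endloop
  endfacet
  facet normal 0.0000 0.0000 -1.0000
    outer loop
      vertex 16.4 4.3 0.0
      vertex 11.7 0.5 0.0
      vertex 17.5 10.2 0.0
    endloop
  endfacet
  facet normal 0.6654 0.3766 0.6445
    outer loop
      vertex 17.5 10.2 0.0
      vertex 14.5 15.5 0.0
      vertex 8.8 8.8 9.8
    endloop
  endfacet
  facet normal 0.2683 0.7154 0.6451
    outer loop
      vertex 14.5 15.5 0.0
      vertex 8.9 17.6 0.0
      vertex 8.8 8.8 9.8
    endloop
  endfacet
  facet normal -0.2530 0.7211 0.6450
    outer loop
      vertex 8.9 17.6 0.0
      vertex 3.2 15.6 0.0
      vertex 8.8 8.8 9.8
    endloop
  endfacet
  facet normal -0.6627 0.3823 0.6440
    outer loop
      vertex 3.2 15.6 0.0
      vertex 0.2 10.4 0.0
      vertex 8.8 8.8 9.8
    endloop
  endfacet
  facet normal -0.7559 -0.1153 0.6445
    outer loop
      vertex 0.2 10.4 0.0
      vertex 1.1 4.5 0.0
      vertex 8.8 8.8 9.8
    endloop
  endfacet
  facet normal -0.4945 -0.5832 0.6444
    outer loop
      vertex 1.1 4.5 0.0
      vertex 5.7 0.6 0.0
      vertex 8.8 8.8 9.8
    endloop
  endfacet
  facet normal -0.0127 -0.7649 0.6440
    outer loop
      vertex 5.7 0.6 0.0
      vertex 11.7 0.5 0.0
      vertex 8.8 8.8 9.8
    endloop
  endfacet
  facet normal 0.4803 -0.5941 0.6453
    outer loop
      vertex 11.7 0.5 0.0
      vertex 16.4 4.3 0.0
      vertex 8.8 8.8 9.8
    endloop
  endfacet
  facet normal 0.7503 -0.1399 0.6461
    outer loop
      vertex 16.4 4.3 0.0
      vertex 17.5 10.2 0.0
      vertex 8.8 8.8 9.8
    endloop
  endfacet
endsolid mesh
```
; perimeter-only toolpath
G21 ; units = mm
G90 ; absolute positioning
G28 ; home
; layer 1
G0 Z1.4
G0 X16.3 Y10.0
G1 X13.7 Y14.5
G1 X8.9 Y16.3
G1 X4.0 Y14.6
G1 X1.4 Y10.2
G1 X2.2 Y5.1
G1 X6.1 Y1.8
G1 X11.3 Y1.7
G1 X15.3 Y4.9
G1 X16.3 Y10.0
; layer 2
G0 Z2.8
G0 X15.0 Y9.8
G1 X12.9 Y13.6
G1 X8.9 Y15.1
G1 X4.8 Y13.7
G1 X2.7 Y9.9
G1 X3.3 Y5.7
G1 X6.6 Y2.9
G1 X10.9 Y2.9
G1 X14.2 Y5.6
G1 X15.0 Y9.8
; layer 3
G0 Z4.2
G0 X13.8 Y9.6
G1 X12.1 Y12.6
G1 X8.9 Y13.8
G1 X5.6 Y12.7
G1 X3.9 Y9.7
G1 X4.4 Y6.3
G1 X7.0 Y4.1
G1 X10.5 Y4.1
G1 X13.1 Y6.2
G1 X13.8 Y9.6
; layer 4
G0 Z5.6
G0 X12.5 Y9.4
G1 X11.2 Y11.7
G1 X8.8 Y12.6
G1 X6.4 Y11.7
G1 X5.1 Y9.5
G1 X5.5 Y7.0
G1 X7.5 Y5.3
G1 X10.0 Y5.2
G1 X12.1 Y6.9
G1 X12.5 Y9.4
; layer 5
G0 Z7.0
G0 X11.3 Y9.2
G1 X10.4 Y10.7
G1 X8.8 Y11.3
G1 X7.2 Y10.7
G1 X6.3 Y9.3
G1 X6.6 Y7.6
G1 X7.9 Y6.5
G1 X9.6 Y6.4
G1 X11.0 Y7.5
G1 X11.3 Y9.2
; layer 6
G0 Z8.4
G0 X10.0 Y9.0
G1 X9.6 Y9.8
G1 X8.8 Y10.1
G1 X8.0 Y9.8
G1 X7.6 Y9.0
G1 X7.7 Y8.2
G1 X8.4 Y7.6
G1 X9.2 Y7.6
G1 X9.9 Y8.2
G1 X10.0 Y9.0
M2 ; end

The solid is a regular 9-sided pyramid, base circumscribed radius ≈ 8.8 mm, apex at z ≈ 9.8 mm. Slicing at Δz = 1.4 mm — 7 equal slices spanning the solid's height, so layer i sits at z = i·h/7 — gives 6 non-empty perimeters. Each is a 9-segment closed polygon; G0 lifts to the layer z and rapids to the start vertex, then G1 traces the edges. The cross-section shrinks linearly with z (the slice at the apex is degenerate and omitted).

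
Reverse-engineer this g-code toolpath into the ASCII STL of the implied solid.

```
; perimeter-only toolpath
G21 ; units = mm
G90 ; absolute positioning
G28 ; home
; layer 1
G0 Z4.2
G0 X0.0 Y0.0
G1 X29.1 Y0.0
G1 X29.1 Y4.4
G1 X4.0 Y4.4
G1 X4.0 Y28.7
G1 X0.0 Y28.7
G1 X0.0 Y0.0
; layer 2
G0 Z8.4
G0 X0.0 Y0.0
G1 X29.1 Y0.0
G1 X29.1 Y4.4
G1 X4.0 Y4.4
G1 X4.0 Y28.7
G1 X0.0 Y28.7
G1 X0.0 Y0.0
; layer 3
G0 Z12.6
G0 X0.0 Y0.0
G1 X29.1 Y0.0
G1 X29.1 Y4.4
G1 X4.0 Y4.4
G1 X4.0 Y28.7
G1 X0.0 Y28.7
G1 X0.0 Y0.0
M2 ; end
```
solid part
  facet normal 0.0000 0.0000 -1.0000
    outer loop
      vertex 29.1 4.4 0.0
      vertex 29.1 0.0 0.0
      vertex 0.0 0.0 0.0
    endloop
  endfacet
  facet normal 0.0000 0.0000 -1.0000
    outer loop
      vertex 4.0 4.4 0.0
      vertex 29.1 4.4 0.0
      vertex 0.0 0.0 0.0
    endloop
  endfacet
  facet normal 0.0000 0.0000 -1.0000
    outer loop
      vertex 4.0 28.7 0.0
      vertex 4.0 4.4 0.0
      vertex 0.0 0.0 0.0
    endloop
  endfacet
  facet normal 0.0000 0.0000 -1.0000
    outer loop
      vertex 0.0 28.7 0.0
      vertex 4.0 28.7 0.0
      vertex 0.0 0.0 0.0
    endloop
  endfacet
  facet normal 0.0000 0.0000 1.0000
    outer loop
      vertex 0.0 0.0 12.6
      vertex 29.1 0.0 12.6
      vertex 29.1 4.4 12.6
    endloop
  endfacet
  facet normal 0.0000 0.0000 1.0000
    outer loop
      vertex 0.0 0.0 12.6
      vertex 29.1 4.4 12.6
      vertex 4.0 4.4 12.6
    endloop
  endfacet
  facet normal 0.0000 0.0000 1.0000
    outer loop
      vertex 0.0 0.0 12.6
      vertex 4.0 4.4 12.6
      vertex 4.0 28.7 12.6
    endloop
  endfacet
  facet normal 0.0000 0.0000 1.0000
    outer loop
      vertex 0.0 0.0 12.6
      vertex 4.0 28.7 12.6
      vertex 0.0 28.7 12.6
    endloop
  endfacet
  facet normal 0.0000 -1.0000 0.0000
    outer loop
      vertex 0.0 0.0 0.0
      vertex 29.1 0.0 0.0
      vertex 29.1 0.0 12.6
    endloop
  endfacet
  facet normal 0.0000 -1.0000 0.0000
    outer loop
      vertex 0.0 0.0 0.0
      vertex 29.1 0.0 12.6
      vertex 0.0 0.0 12.6
    endloop
  endfacet
  facet normal 1.0000 0.0000 0.0000
    outer loop
      vertex 29.1 0.0 0.0
      vertex 29.1 4.4 0.0
      vertex 29.1 4.4 12.6
    endloop
  endfacet
  facet normal 1.0000 0.0000 0.0000
    outer loop
      vertex 29.1 0.0 0.0
      vertex 29.1 4.4 12.6
      vertex 29.1 0.0 12.6
    endloop
  endfacet
  facet normal 0.0000 1.0000 0.0000
    outer loop
      vertex 29.1 4.4 0.0
      vertex 4.0 4.4 0.0
      vertex 4.0 4.4 12.6
    endloop
  endfacet
  facet normal 0.0000 1.0000 0.0000
    outer loop
      vertex 29.1 4.4 0.0
      vertex 4.0 4.4 12.6
      vertex 29.1 4.4 12.6
    endloop
  endfacet
  facet normal 1.0000 0.0000 0.0000
    outer loop
      vertex 4.0 4.4 0.0
      vertex 4.0 28.7 0.0
      vertex 4.0 28.7 12.6
    endloop
  endfacet
  facet normal 1.0000 0.0000 0.0000
    outer loop
      vertex 4.0 4.4 0.0
      vertex 4.0 28.7 12.6
      vertex 4.0 4.4 12.6
    endloop
  endfacet
  facet normal 0.0000 1.0000 0.0000
    outer loop
      vertex 4.0 28.7 0.0
      vertex 0.0 28.7 0.0
      vertex 0.0 28.7 12.6
    endloop
  endfacet
  facet normal 0.0000 1.0000 0.0000
    outer loop
      vertex 4.0 28.7 0.0
      vertex 0.0 28.7 12.6
      vertex 4.0 28.7 12.6
    endloop
  endfacet
  facet normal -1.0000 0.0000 0.0000
    outer loop
      vertex 0.0 28.7 0.0
      vertex 0.0 0.0 0.0
      vertex 0.0 0.0 12.6
    endloop
  endfacet
  facet normal -1.0000 0.0000 0.0000
    outer loop
      vertex 0.0 28.7 0.0
      vertex 0.0 0.0 12.6
      vertex 0.0 28.7 12.6
    endloop
  endfacet
endsolid part

The G0 Z moves step by Δz≈4.2 mm. Every layer's G1 loop is the same polygon, so the solid is a straight extrusion of it from z=0 to z≈12.6. Closing with flat bottom and top caps and triangulating gives 20 facets — an L-shaped prism: outer 29.1 × 28.7 mm, arm thicknesses ≈ 4.4 mm (horizontal) and 4 mm (vertical), extruded 12.6 mm in z.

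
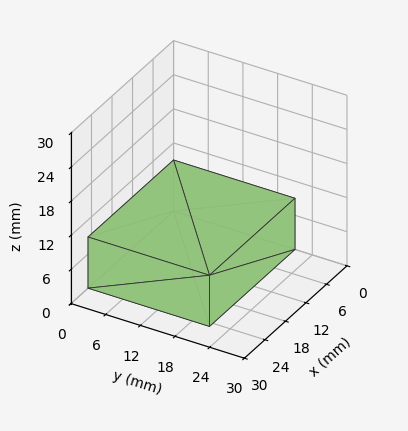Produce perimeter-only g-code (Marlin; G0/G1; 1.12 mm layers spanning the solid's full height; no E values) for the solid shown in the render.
Reading the render: the shape is a rectangular box, roughly 25 × 21 mm footprint and 9 mm tall (dimensions read to the nearest mm from the axis ticks). For the g-code, the solid's height is divided into equal slices at the stated Δz and each level perimeter traced with G1 moves after a G0 lift.

; perimeter-only toolpath
G21 ; units = mm
G90 ; absolute positioning
G28 ; home
; layer 1
G0 Z1.12
G0 X0.00 Y0.00
G1 X25.00 Y0.00
G1 X25.00 Y21.00
G1 X0.00 Y21.00
G1 X0.00 Y0.00
; layer 2
G0 Z2.25
G0 X0.00 Y0.00
G1 X25.00 Y0.00
G1 X25.00 Y21.00
G1 X0.00 Y21.00
G1 X0.00 Y0.00
; layer 3
G0 Z3.38
G0 X0.00 Y0.00
G1 X25.00 Y0.00
G1 X25.00 Y21.00
G1 X0.00 Y21.00
G1 X0.00 Y0.00
; layer 4
G0 Z4.50
G0 X0.00 Y0.00
G1 X25.00 Y0.00
G1 X25.00 Y21.00
G1 X0.00 Y21.00
G1 X0.00 Y0.00
; layer 5
G0 Z5.62
G0 X0.00 Y0.00
G1 X25.00 Y0.00
G1 X25.00 Y21.00
G1 X0.00 Y21.00
G1 X0.00 Y0.00
; layer 6
G0 Z6.75
G0 X0.00 Y0.00
G1 X25.00 Y0.00
G1 X25.00 Y21.00
G1 X0.00 Y21.00
G1 X0.00 Y0.00
; layer 7
G0 Z7.88
G0 X0.00 Y0.00
G1 X25.00 Y0.00
G1 X25.00 Y21.00
G1 X0.00 Y21.00
G1 X0.00 Y0.00
; layer 8
G0 Z9.00
G0 X0.00 Y0.00
G1 X25.00 Y0.00
G1 X25.00 Y21.00
G1 X0.00 Y21.00
G1 X0.00 Y0.00
M2 ; end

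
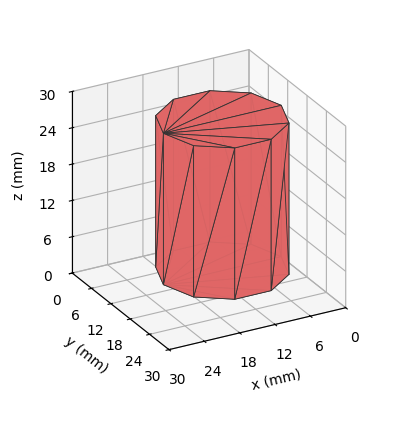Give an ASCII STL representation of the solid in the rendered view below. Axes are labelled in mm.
Reading the render: the shape is a regular 10-sided prism (a cylinder approximated with 10 flat sides), circumscribed radius ≈ 10 mm, height ≈ 25 mm (dimensions read to the nearest mm from the axis ticks). For the STL, each face is triangulated and given an outward normal.

solid part
  facet normal 0.0000 0.0000 -1.0000
    outer loop
      vertex 13.09 19.51 0.00
      vertex 18.09 15.88 0.00
      vertex 20.00 10.00 0.00
    endloop
  endfacet
  facet normal 0.0000 0.0000 -1.0000
    outer loop
      vertex 6.91 19.51 0.00
      vertex 13.09 19.51 0.00
      vertex 20.00 10.00 0.00
    endloop
  endfacet
  facet normal 0.0000 0.0000 -1.0000
    outer loop
      vertex 1.91 15.88 0.00
      vertex 6.91 19.51 0.00
      vertex 20.00 10.00 0.00
    endloop
  endfacet
  facet normal 0.0000 0.0000 -1.0000
    outer loop
      vertex 0.00 10.00 0.00
      vertex 1.91 15.88 0.00
      vertex 20.00 10.00 0.00
    endloop
  endfacet
  facet normal 0.0000 0.0000 -1.0000
    outer loop
      vertex 1.91 4.12 0.00
      vertex 0.00 10.00 0.00
      vertex 20.00 10.00 0.00
    endloop
  endfacet
  facet normal 0.0000 0.0000 -1.0000
    outer loop
      vertex 6.91 0.49 0.00
      vertex 1.91 4.12 0.00
      vertex 20.00 10.00 0.00
    endloop
  endfacet
  facet normal 0.0000 0.0000 -1.0000
    outer loop
      vertex 13.09 0.49 0.00
      vertex 6.91 0.49 0.00
      vertex 20.00 10.00 0.00
    endloop
  endfacet
  facet normal 0.0000 0.0000 -1.0000
    outer loop
      vertex 18.09 4.12 0.00
      vertex 13.09 0.49 0.00
      vertex 20.00 10.00 0.00
    endloop
  endfacet
  facet normal 0.0000 0.0000 1.0000
    outer loop
      vertex 20.00 10.00 25.00
      vertex 18.09 15.88 25.00
      vertex 13.09 19.51 25.00
    endloop
  endfacet
  facet normal 0.0000 0.0000 1.0000
    outer loop
      vertex 20.00 10.00 25.00
      vertex 13.09 19.51 25.00
      vertex 6.91 19.51 25.00
    endloop
  endfacet
  facet normal 0.0000 0.0000 1.0000
    outer loop
      vertex 20.00 10.00 25.00
      vertex 6.91 19.51 25.00
      vertex 1.91 15.88 25.00
    endloop
  endfacet
  facet normal 0.0000 0.0000 1.0000
    outer loop
      vertex 20.00 10.00 25.00
      vertex 1.91 15.88 25.00
      vertex 0.00 10.00 25.00
    endloop
  endfacet
  facet normal 0.0000 0.0000 1.0000
    outer loop
      vertex 20.00 10.00 25.00
      vertex 0.00 10.00 25.00
      vertex 1.91 4.12 25.00
    endloop
  endfacet
  facet normal 0.0000 0.0000 1.0000
    outer loop
      vertex 20.00 10.00 25.00
      vertex 1.91 4.12 25.00
      vertex 6.91 0.49 25.00
    endloop
  endfacet
  facet normal 0.0000 0.0000 1.0000
    outer loop
      vertex 20.00 10.00 25.00
      vertex 6.91 0.49 25.00
      vertex 13.09 0.49 25.00
    endloop
  endfacet
  facet normal 0.0000 0.0000 1.0000
    outer loop
      vertex 20.00 10.00 25.00
      vertex 13.09 0.49 25.00
      vertex 18.09 4.12 25.00
    endloop
  endfacet
  facet normal 0.9511 0.3089 0.0000
    outer loop
      vertex 20.00 10.00 0.00
      vertex 18.09 15.88 0.00
      vertex 18.09 15.88 25.00
    endloop
  endfacet
  facet normal 0.9511 0.3089 0.0000
    outer loop
      vertex 20.00 10.00 0.00
      vertex 18.09 15.88 25.00
      vertex 20.00 10.00 25.00
    endloop
  endfacet
  facet normal 0.5875 0.8092 0.0000
    outer loop
      vertex 18.09 15.88 0.00
      vertex 13.09 19.51 0.00
      vertex 13.09 19.51 25.00
    endloop
  endfacet
  facet normal 0.5875 0.8092 0.0000
    outer loop
      vertex 18.09 15.88 0.00
      vertex 13.09 19.51 25.00
      vertex 18.09 15.88 25.00
    endloop
  endfacet
  facet normal 0.0000 1.0000 0.0000
    outer loop
      vertex 13.09 19.51 0.00
      vertex 6.91 19.51 0.00
      vertex 6.91 19.51 25.00
    endloop
  endfacet
  facet normal 0.0000 1.0000 0.0000
    outer loop
      vertex 13.09 19.51 0.00
      vertex 6.91 19.51 25.00
      vertex 13.09 19.51 25.00
    endloop
  endfacet
  facet normal -0.5875 0.8092 0.0000
    outer loop
      vertex 6.91 19.51 0.00
      vertex 1.91 15.88 0.00
      vertex 1.91 15.88 25.00
    endloop
  endfacet
  facet normal -0.5875 0.8092 0.0000
    outer loop
      vertex 6.91 19.51 0.00
      vertex 1.91 15.88 25.00
      vertex 6.91 19.51 25.00
    endloop
  endfacet
  facet normal -0.9511 0.3089 0.0000
    outer loop
      vertex 1.91 15.88 0.00
      vertex 0.00 10.00 0.00
      vertex 0.00 10.00 25.00
    endloop
  endfacet
  facet normal -0.9511 0.3089 0.0000
    outer loop
      vertex 1.91 15.88 0.00
      vertex 0.00 10.00 25.00
      vertex 1.91 15.88 25.00
    endloop
  endfacet
  facet normal -0.9511 -0.3089 0.0000
    outer loop
      vertex 0.00 10.00 0.00
      vertex 1.91 4.12 0.00
      vertex 1.91 4.12 25.00
    endloop
  endfacet
  facet normal -0.9511 -0.3089 0.0000
    outer loop
      vertex 0.00 10.00 0.00
      vertex 1.91 4.12 25.00
      vertex 0.00 10.00 25.00
    endloop
  endfacet
  facet normal -0.5875 -0.8092 0.0000
    outer loop
      vertex 1.91 4.12 0.00
      vertex 6.91 0.49 0.00
      vertex 6.91 0.49 25.00
    endloop
  endfacet
  facet normal -0.5875 -0.8092 0.0000
    outer loop
      vertex 1.91 4.12 0.00
      vertex 6.91 0.49 25.00
      vertex 1.91 4.12 25.00
    endloop
  endfacet
  facet normal 0.0000 -1.0000 0.0000
    outer loop
      vertex 6.91 0.49 0.00
      vertex 13.09 0.49 0.00
      vertex 13.09 0.49 25.00
    endloop
  endfacet
  facet normal 0.0000 -1.0000 0.0000
    outer loop
      vertex 6.91 0.49 0.00
      vertex 13.09 0.49 25.00
      vertex 6.91 0.49 25.00
    endloop
  endfacet
  facet normal 0.5875 -0.8092 0.0000
    outer loop
      vertex 13.09 0.49 0.00
      vertex 18.09 4.12 0.00
      vertex 18.09 4.12 25.00
    endloop
  endfacet
  facet normal 0.5875 -0.8092 0.0000
    outer loop
      vertex 13.09 0.49 0.00
      vertex 18.09 4.12 25.00
      vertex 13.09 0.49 25.00
    endloop
  endfacet
  facet normal 0.9511 -0.3089 0.0000
    outer loop
      vertex 18.09 4.12 0.00
      vertex 20.00 10.00 0.00
      vertex 20.00 10.00 25.00
    endloop
  endfacet
  facet normal 0.9511 -0.3089 0.0000
    outer loop
      vertex 18.09 4.12 0.00
      vertex 20.00 10.00 25.00
      vertex 18.09 4.12 25.00
    endloop
  endfacet
endsolid part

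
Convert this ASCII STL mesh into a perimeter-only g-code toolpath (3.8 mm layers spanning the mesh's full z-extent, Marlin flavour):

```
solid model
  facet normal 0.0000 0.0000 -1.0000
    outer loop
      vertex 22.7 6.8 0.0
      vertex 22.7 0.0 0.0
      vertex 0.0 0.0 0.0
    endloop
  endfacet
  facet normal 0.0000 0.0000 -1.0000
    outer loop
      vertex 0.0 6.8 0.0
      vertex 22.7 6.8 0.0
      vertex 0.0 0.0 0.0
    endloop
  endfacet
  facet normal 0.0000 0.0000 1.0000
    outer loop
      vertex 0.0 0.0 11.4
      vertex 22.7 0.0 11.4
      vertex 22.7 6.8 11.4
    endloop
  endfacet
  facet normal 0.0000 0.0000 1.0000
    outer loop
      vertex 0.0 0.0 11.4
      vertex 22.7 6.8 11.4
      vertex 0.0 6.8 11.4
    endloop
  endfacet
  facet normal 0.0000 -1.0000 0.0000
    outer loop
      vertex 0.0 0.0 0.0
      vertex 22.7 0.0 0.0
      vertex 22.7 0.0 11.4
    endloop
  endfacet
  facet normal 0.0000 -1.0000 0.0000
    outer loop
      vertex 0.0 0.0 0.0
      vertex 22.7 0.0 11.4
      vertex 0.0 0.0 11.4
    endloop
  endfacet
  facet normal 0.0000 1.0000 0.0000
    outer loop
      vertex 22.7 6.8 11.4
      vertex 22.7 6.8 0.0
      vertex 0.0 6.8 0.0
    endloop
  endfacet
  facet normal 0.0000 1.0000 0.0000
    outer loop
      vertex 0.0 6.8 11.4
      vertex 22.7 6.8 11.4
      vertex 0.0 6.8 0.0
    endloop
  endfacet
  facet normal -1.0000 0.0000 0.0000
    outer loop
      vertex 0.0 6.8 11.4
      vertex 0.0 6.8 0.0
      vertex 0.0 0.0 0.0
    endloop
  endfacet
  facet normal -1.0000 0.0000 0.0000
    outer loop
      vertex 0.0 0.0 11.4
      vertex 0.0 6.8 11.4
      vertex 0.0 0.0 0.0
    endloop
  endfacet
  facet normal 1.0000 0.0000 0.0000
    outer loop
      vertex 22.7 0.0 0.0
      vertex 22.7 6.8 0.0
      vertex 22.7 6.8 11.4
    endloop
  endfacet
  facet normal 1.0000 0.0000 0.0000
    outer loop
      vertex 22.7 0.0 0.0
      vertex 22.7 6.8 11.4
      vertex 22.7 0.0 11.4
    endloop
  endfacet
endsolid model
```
; perimeter-only toolpath
G21 ; units = mm
G90 ; absolute positioning
G28 ; home
; layer 1
G0 Z3.8
G0 X0.0 Y0.0
G1 X22.7 Y0.0
G1 X22.7 Y6.8
G1 X0.0 Y6.8
G1 X0.0 Y0.0
; layer 2
G0 Z7.6
G0 X0.0 Y0.0
G1 X22.7 Y0.0
G1 X22.7 Y6.8
G1 X0.0 Y6.8
G1 X0.0 Y0.0
; layer 3
G0 Z11.4
G0 X0.0 Y0.0
G1 X22.7 Y0.0
G1 X22.7 Y6.8
G1 X0.0 Y6.8
G1 X0.0 Y0.0
M2 ; end

The solid is a rectangular box, roughly 22.7 × 6.8 mm footprint and 11.4 mm tall. Slicing at Δz = 3.8 mm — 3 equal slices spanning the solid's height, so layer i sits at z = i·h/3 — gives 3 non-empty perimeters. Each is a 4-segment closed polygon; G0 lifts to the layer z and rapids to the start vertex, then G1 traces the edges.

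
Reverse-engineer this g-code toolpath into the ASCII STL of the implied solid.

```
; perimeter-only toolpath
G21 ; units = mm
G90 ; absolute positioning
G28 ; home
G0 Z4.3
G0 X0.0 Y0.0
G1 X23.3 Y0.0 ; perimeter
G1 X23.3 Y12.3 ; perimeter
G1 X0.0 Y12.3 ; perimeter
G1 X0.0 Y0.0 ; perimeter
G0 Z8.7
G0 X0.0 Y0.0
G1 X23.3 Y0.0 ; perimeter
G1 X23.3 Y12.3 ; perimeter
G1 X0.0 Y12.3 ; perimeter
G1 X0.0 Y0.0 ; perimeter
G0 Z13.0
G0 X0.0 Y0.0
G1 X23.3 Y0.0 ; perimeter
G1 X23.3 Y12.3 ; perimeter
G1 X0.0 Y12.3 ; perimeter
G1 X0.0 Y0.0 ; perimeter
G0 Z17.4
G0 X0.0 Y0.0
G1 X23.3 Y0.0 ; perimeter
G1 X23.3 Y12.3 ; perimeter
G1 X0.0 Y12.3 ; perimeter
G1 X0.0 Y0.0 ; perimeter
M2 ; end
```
solid part
  facet normal 0.0000 0.0000 -1.0000
    outer loop
      vertex 23.3 12.3 0.0
      vertex 23.3 0.0 0.0
      vertex 0.0 0.0 0.0
    endloop
  endfacet
  facet normal 0.0000 0.0000 -1.0000
    outer loop
      vertex 0.0 12.3 0.0
      vertex 23.3 12.3 0.0
      vertex 0.0 0.0 0.0
    endloop
  endfacet
  facet normal 0.0000 0.0000 1.0000
    outer loop
      vertex 0.0 0.0 17.4
      vertex 23.3 0.0 17.4
      vertex 23.3 12.3 17.4
    endloop
  endfacet
  facet normal 0.0000 0.0000 1.0000
    outer loop
      vertex 0.0 0.0 17.4
      vertex 23.3 12.3 17.4
      vertex 0.0 12.3 17.4
    endloop
  endfacet
  facet normal 0.0000 -1.0000 0.0000
    outer loop
      vertex 0.0 0.0 0.0
      vertex 23.3 0.0 0.0
      vertex 23.3 0.0 17.4
    endloop
  endfacet
  facet normal 0.0000 -1.0000 0.0000
    outer loop
      vertex 0.0 0.0 0.0
      vertex 23.3 0.0 17.4
      vertex 0.0 0.0 17.4
    endloop
  endfacet
  facet normal 0.0000 1.0000 0.0000
    outer loop
      vertex 23.3 12.3 17.4
      vertex 23.3 12.3 0.0
      vertex 0.0 12.3 0.0
    endloop
  endfacet
  facet normal 0.0000 1.0000 0.0000
    outer loop
      vertex 0.0 12.3 17.4
      vertex 23.3 12.3 17.4
      vertex 0.0 12.3 0.0
    endloop
  endfacet
  facet normal -1.0000 0.0000 0.0000
    outer loop
      vertex 0.0 12.3 17.4
      vertex 0.0 12.3 0.0
      vertex 0.0 0.0 0.0
    endloop
  endfacet
  facet normal -1.0000 0.0000 0.0000
    outer loop
      vertex 0.0 0.0 17.4
      vertex 0.0 12.3 17.4
      vertex 0.0 0.0 0.0
    endloop
  endfacet
  facet normal 1.0000 0.0000 0.0000
    outer loop
      vertex 23.3 0.0 0.0
      vertex 23.3 12.3 0.0
      vertex 23.3 12.3 17.4
    endloop
  endfacet
  facet normal 1.0000 0.0000 0.0000
    outer loop
      vertex 23.3 0.0 0.0
      vertex 23.3 12.3 17.4
      vertex 23.3 0.0 17.4
    endloop
  endfacet
endsolid part

The G0 Z moves step by Δz≈4.3 mm. Every layer's G1 loop is the same polygon, so the solid is a straight extrusion of it from z=0 to z≈17.4. Closing with flat bottom and top caps and triangulating gives 12 facets — a rectangular box, roughly 23.3 × 12.3 mm footprint and 17.4 mm tall.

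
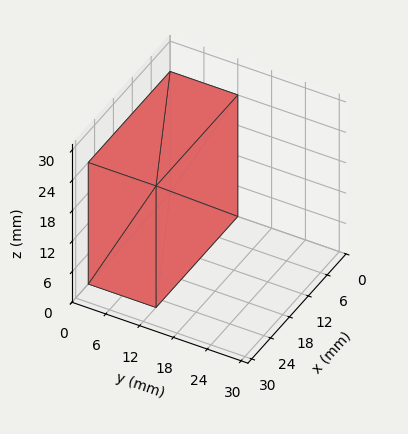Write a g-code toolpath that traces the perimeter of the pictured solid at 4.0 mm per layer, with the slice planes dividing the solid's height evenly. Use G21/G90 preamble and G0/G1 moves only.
Reading the render: the shape is a rectangular box, roughly 26 × 12 mm footprint and 24 mm tall (dimensions read to the nearest mm from the axis ticks). For the g-code, the solid's height is divided into equal slices at the stated Δz and each level perimeter traced with G1 moves after a G0 lift.

; perimeter-only toolpath
G21 ; units = mm
G90 ; absolute positioning
G28 ; home
; layer 1
G0 Z4.0
G0 X0.0 Y0.0
G1 X26.0 Y0.0
G1 X26.0 Y12.0
G1 X0.0 Y12.0
G1 X0.0 Y0.0
; layer 2
G0 Z8.0
G0 X0.0 Y0.0
G1 X26.0 Y0.0
G1 X26.0 Y12.0
G1 X0.0 Y12.0
G1 X0.0 Y0.0
; layer 3
G0 Z12.0
G0 X0.0 Y0.0
G1 X26.0 Y0.0
G1 X26.0 Y12.0
G1 X0.0 Y12.0
G1 X0.0 Y0.0
; layer 4
G0 Z16.0
G0 X0.0 Y0.0
G1 X26.0 Y0.0
G1 X26.0 Y12.0
G1 X0.0 Y12.0
G1 X0.0 Y0.0
; layer 5
G0 Z20.0
G0 X0.0 Y0.0
G1 X26.0 Y0.0
G1 X26.0 Y12.0
G1 X0.0 Y12.0
G1 X0.0 Y0.0
; layer 6
G0 Z24.0
G0 X0.0 Y0.0
G1 X26.0 Y0.0
G1 X26.0 Y12.0
G1 X0.0 Y12.0
G1 X0.0 Y0.0
M2 ; end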